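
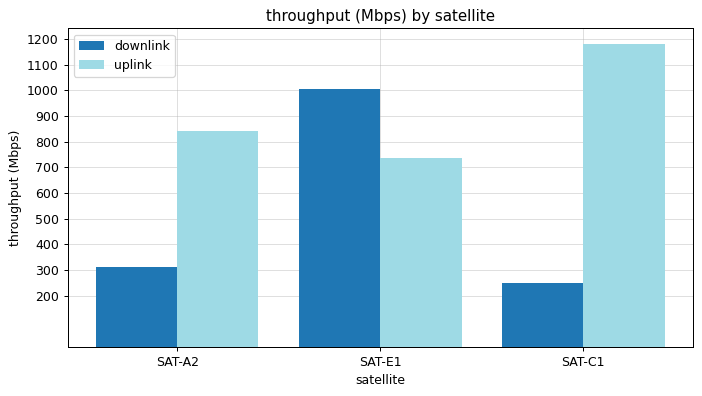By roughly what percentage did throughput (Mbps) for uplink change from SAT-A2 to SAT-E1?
SAT-A2 ≈ 800, SAT-E1 ≈ 700; (700 − 800) / 800 ≈ -12.5%.

≈ -12.5%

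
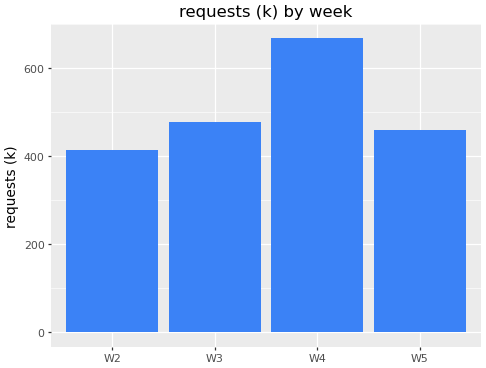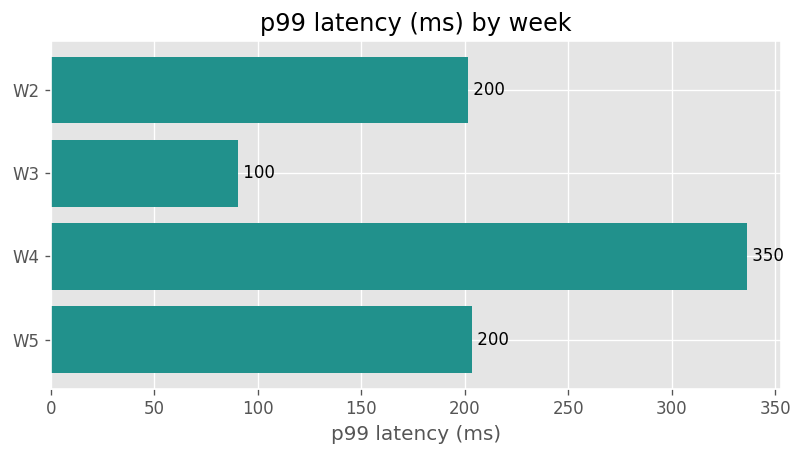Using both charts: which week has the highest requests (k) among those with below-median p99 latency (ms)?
W3

Chart 2 median p99 latency (ms) ≈ 200; below-median weeks: W2, W3. Among those, W3 has the highest requests (k) (≈ 500).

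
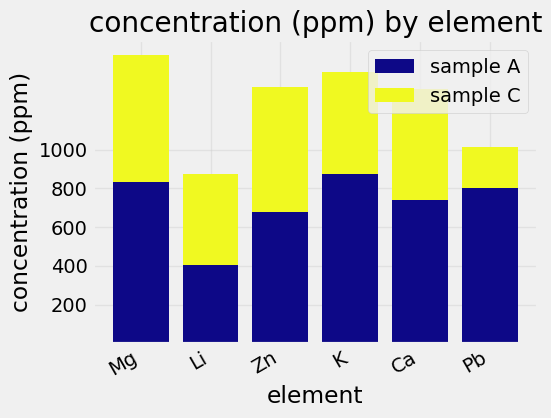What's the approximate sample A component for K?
sample A top ≈ 800, bottom ≈ 0; segment ≈ 800.

≈ 800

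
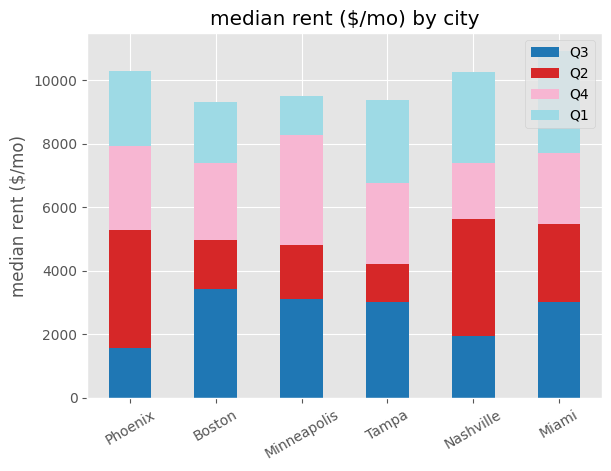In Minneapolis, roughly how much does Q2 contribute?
Q2 top ≈ 5000, bottom ≈ 3000; segment ≈ 2000.

≈ 2000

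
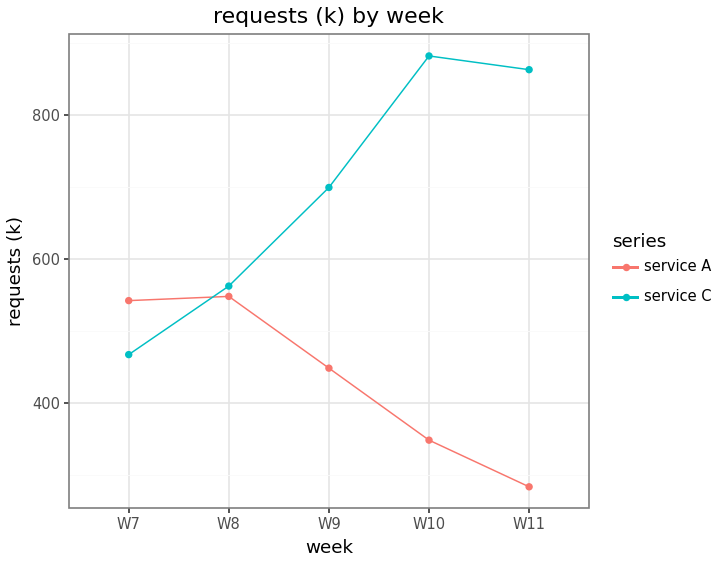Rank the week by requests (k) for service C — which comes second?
W11

Top 3 for service C: W10 ≈ 900, W11 ≈ 850, W9 ≈ 700.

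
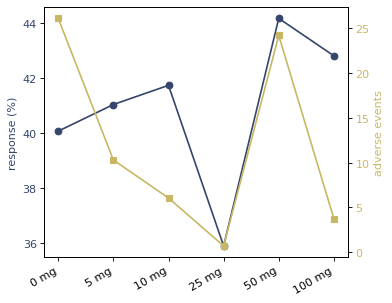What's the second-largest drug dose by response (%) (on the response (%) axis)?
Top 3 (on the response (%) axis): 50 mg ≈ 44, 100 mg ≈ 43, 10 mg ≈ 42.

100 mg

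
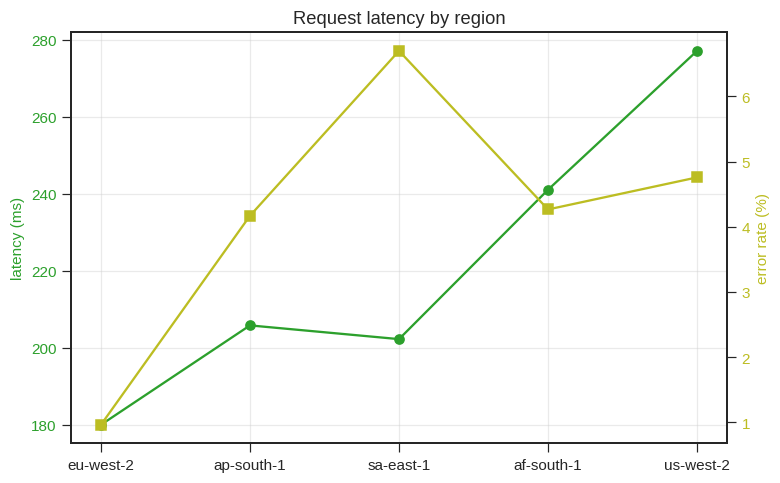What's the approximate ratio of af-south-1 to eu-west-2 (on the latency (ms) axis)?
≈ 1.33×

af-south-1 ≈ 240, eu-west-2 ≈ 180; 240/180 ≈ 1.33.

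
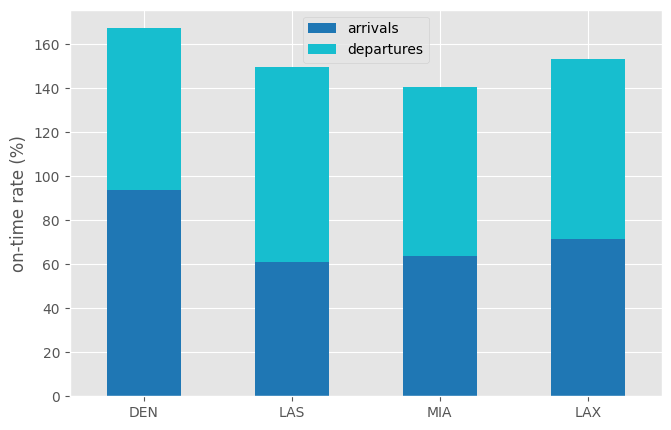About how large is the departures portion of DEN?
departures top ≈ 160, bottom ≈ 100; segment ≈ 60.

≈ 60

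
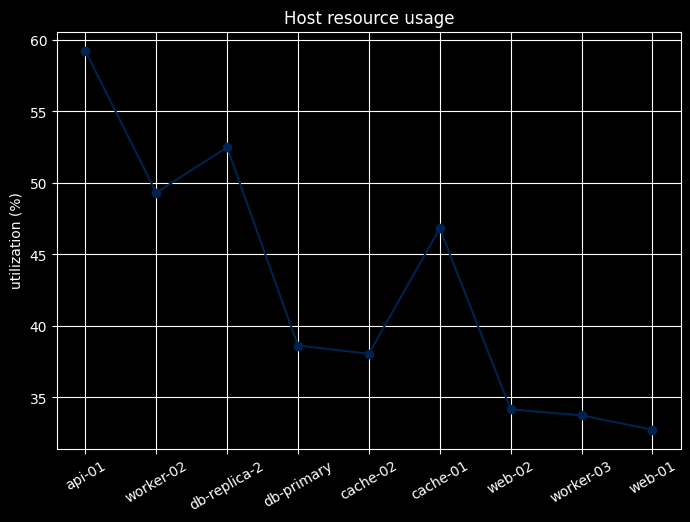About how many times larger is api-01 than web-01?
api-01 ≈ 60, web-01 ≈ 35; 60/35 ≈ 1.71.

≈ 1.71×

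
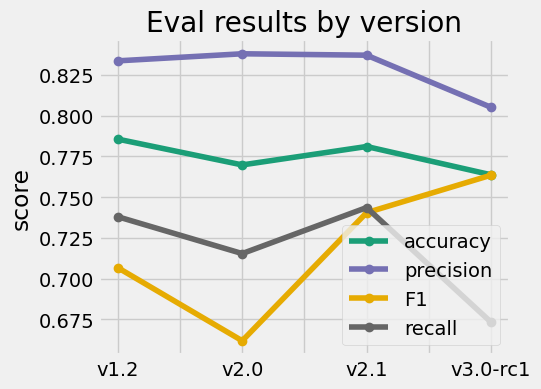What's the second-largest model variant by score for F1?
Top 3 for F1: v3.0-rc1 ≈ 0.76, v2.1 ≈ 0.74, v1.2 ≈ 0.70.

v2.1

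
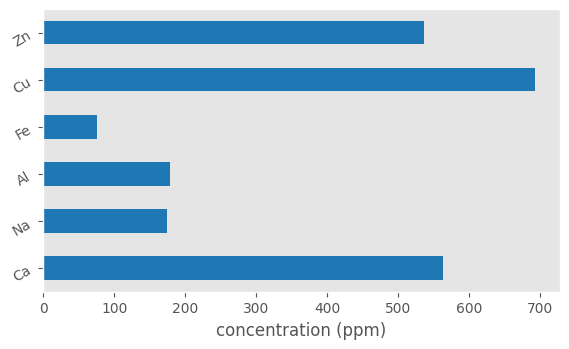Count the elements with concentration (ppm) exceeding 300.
3

Above 300: Ca, Cu, Zn.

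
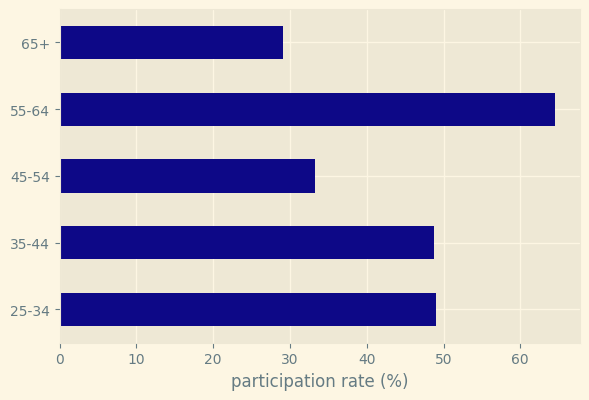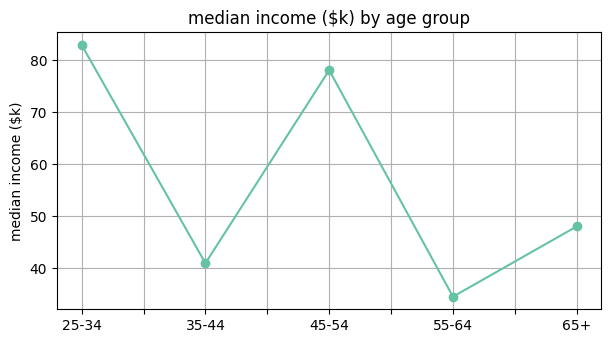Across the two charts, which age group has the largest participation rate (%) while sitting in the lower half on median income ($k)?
55-64

Chart 2 median median income ($k) ≈ 50; below-median age groups: 35-44, 55-64. Among those, 55-64 has the highest participation rate (%) (≈ 60).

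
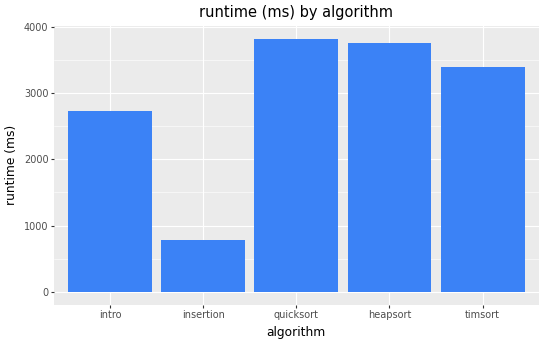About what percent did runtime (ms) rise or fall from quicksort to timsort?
≈ -12.5%

quicksort ≈ 4000, timsort ≈ 3500; (3500 − 4000) / 4000 ≈ -12.5%.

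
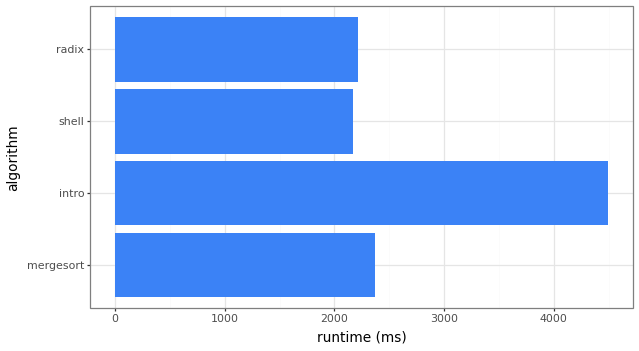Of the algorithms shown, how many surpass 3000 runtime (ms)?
Above 3000: intro.

1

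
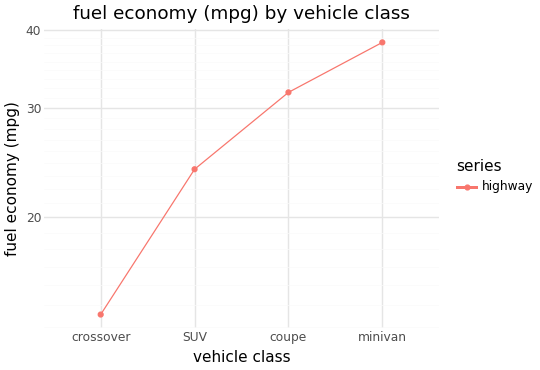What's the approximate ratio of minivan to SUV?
minivan ≈ 40, SUV ≈ 25; 40/25 ≈ 1.6.

≈ 1.6×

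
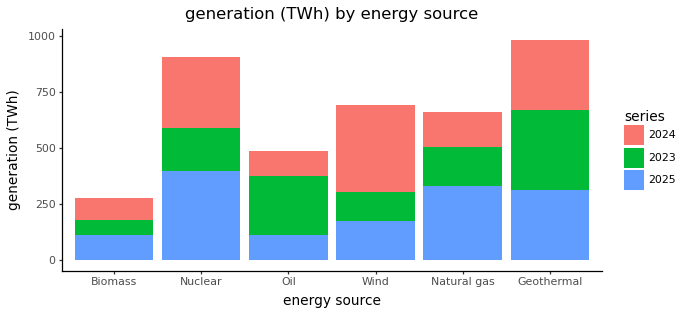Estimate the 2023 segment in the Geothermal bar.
2023 top ≈ 700, bottom ≈ 300; segment ≈ 400.

≈ 400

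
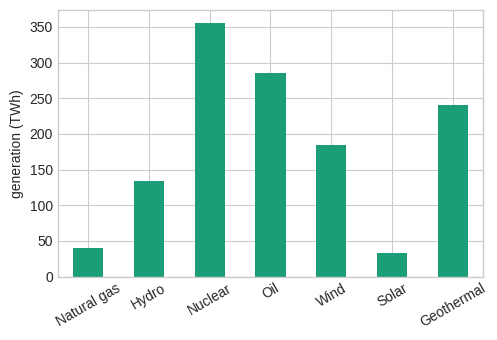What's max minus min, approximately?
Max Nuclear ≈ 350, min Solar ≈ 50; range ≈ 300.

≈ 300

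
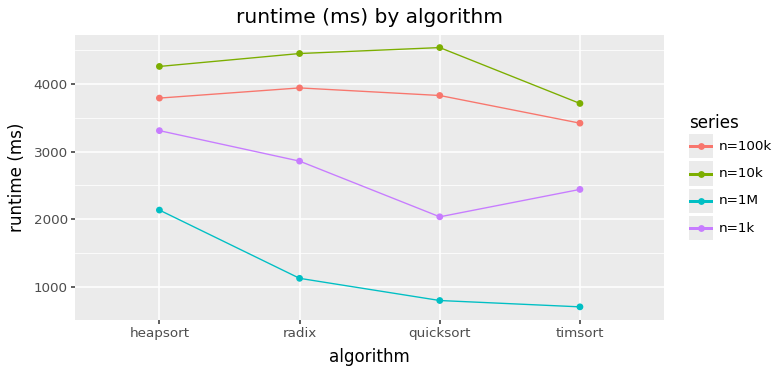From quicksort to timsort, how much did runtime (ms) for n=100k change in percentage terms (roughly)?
≈ -12.5%

quicksort ≈ 4000, timsort ≈ 3500; (3500 − 4000) / 4000 ≈ -12.5%.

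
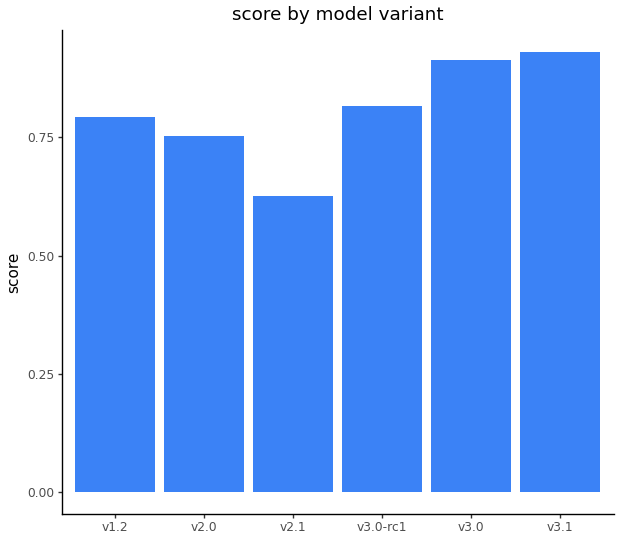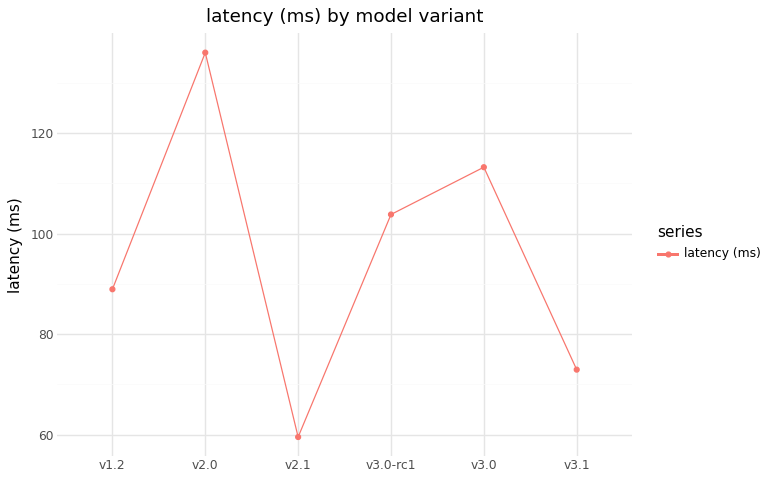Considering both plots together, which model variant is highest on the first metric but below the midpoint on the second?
Chart 2 median latency (ms) ≈ 100; below-median model variants: v1.2, v2.1, v3.1. Among those, v3.1 has the highest score (≈ 0.9).

v3.1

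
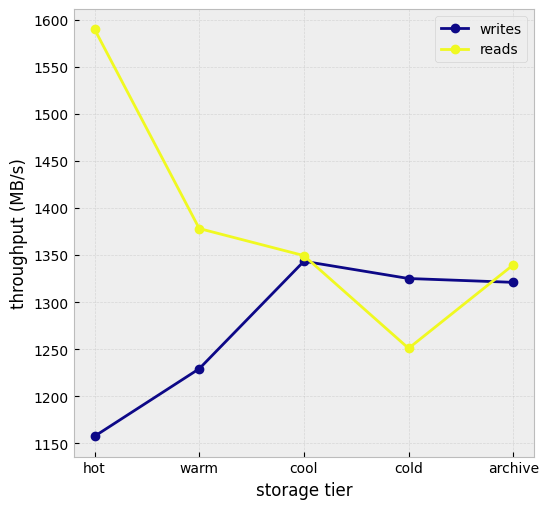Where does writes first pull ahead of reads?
cool: writes ≈ 1350 vs reads ≈ 1350 (not yet); cold: writes ≈ 1300 vs reads ≈ 1250 (first crossover).

cold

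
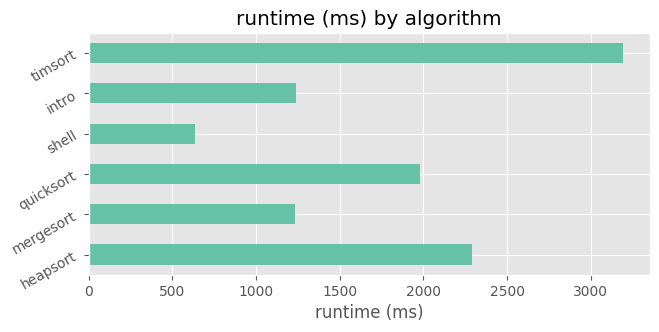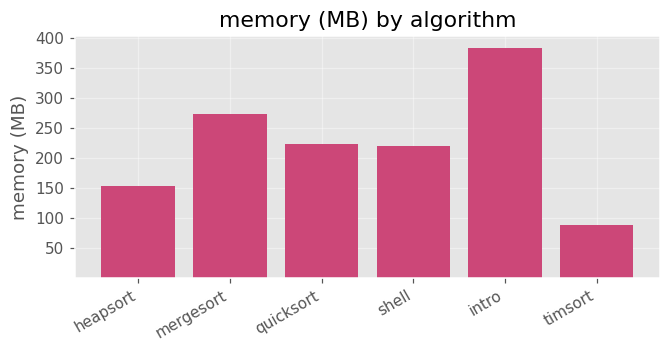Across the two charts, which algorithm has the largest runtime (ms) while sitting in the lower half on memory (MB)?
timsort

Chart 2 median memory (MB) ≈ 200; below-median algorithms: heapsort, shell, timsort. Among those, timsort has the highest runtime (ms) (≈ 3000).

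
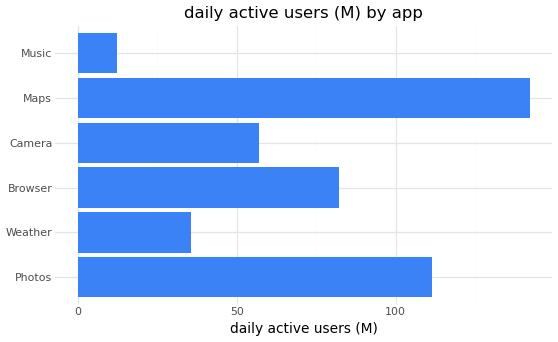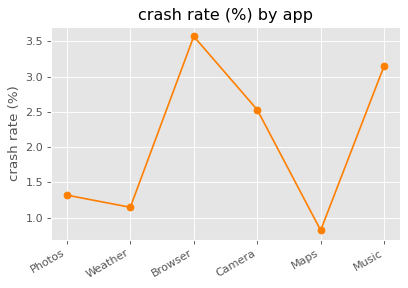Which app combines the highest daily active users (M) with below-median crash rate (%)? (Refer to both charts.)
Chart 2 median crash rate (%) ≈ 2; below-median apps: Photos, Weather, Maps. Among those, Maps has the highest daily active users (M) (≈ 140).

Maps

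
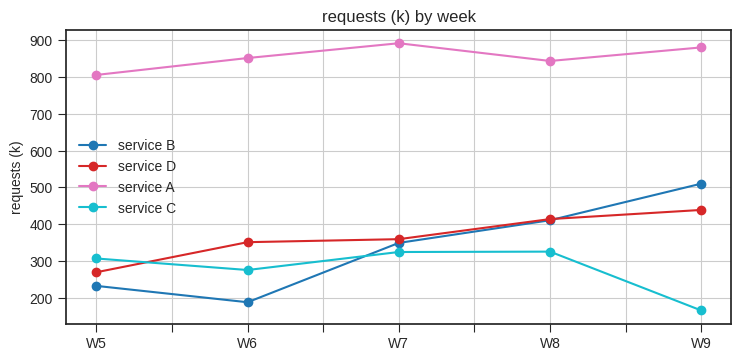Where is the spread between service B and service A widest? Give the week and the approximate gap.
W6: service B ≈ 200, service A ≈ 900 → gap ≈ 700. Next-largest (W5) is only ≈ 600.

W6, ≈ 700 k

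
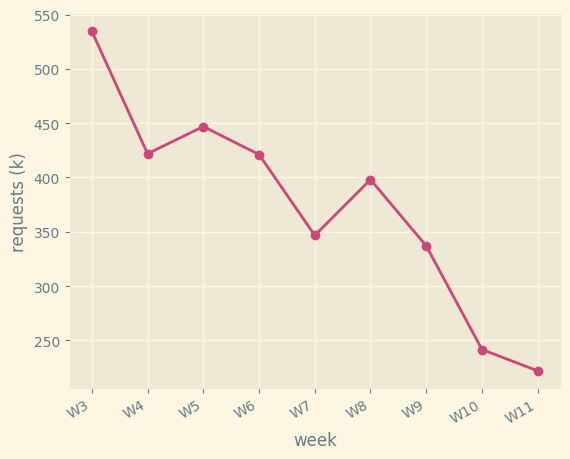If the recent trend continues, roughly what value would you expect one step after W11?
≈ 125

Last three: 350, 250, 200 → slope ≈ -75/step → next ≈ 125.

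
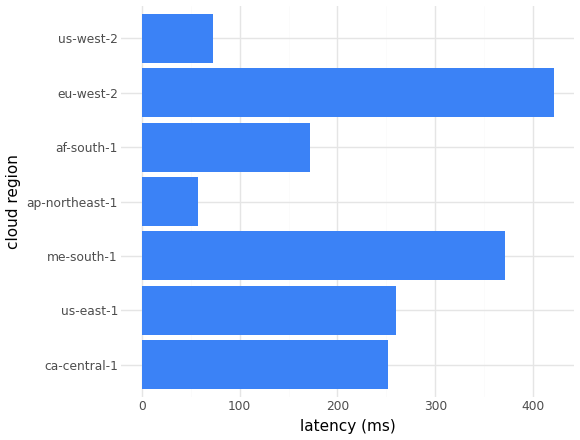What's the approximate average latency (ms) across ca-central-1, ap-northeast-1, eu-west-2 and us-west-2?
(250 + 50 + 400 + 50) / 4 ≈ 188.

≈ 188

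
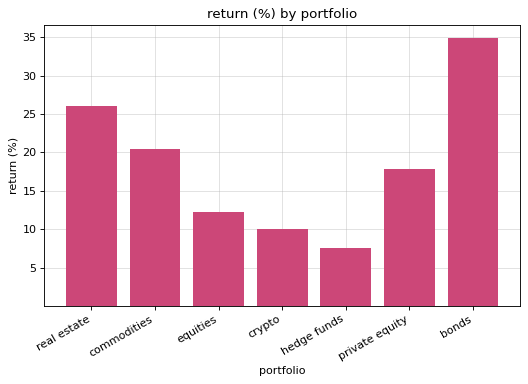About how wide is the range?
Max bonds ≈ 35, min hedge funds ≈ 10; range ≈ 25.

≈ 25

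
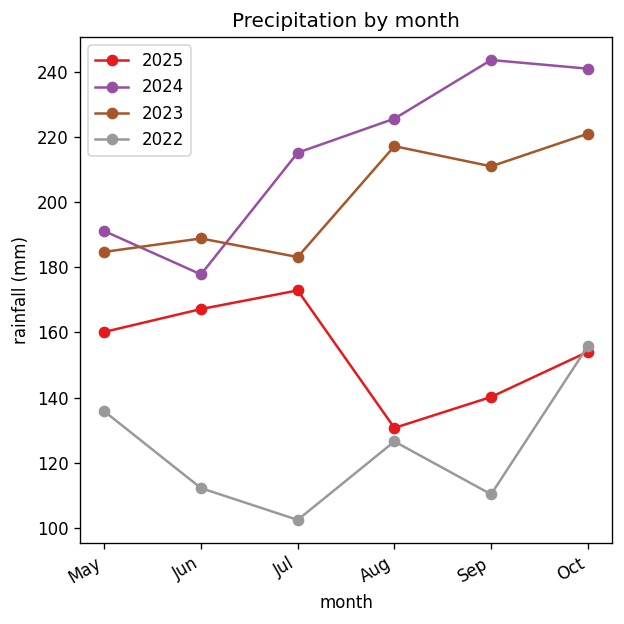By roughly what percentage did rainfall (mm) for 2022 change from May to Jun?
May ≈ 140, Jun ≈ 120; (120 − 140) / 140 ≈ -14.3%.

≈ -14.3%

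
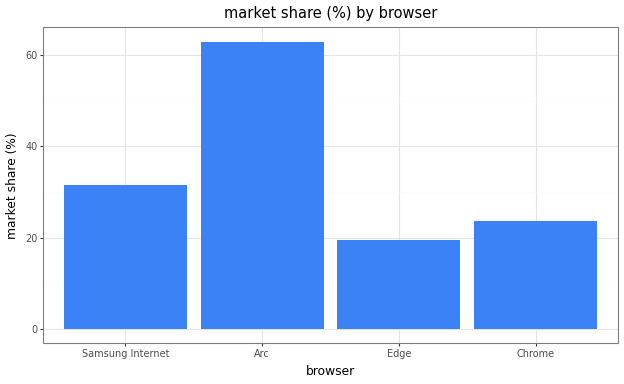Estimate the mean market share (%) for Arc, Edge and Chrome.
(60 + 20 + 20) / 3 ≈ 33.

≈ 33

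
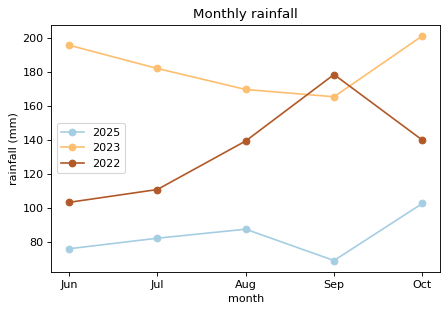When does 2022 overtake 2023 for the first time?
Sep

Aug: 2022 ≈ 140 vs 2023 ≈ 160 (not yet); Sep: 2022 ≈ 180 vs 2023 ≈ 160 (first crossover).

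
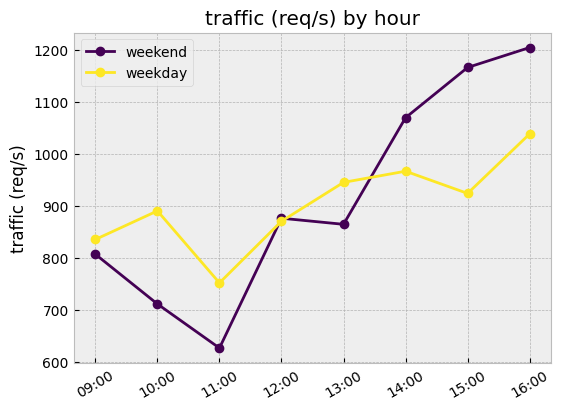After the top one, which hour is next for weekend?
15:00

Top 3 for weekend: 16:00 ≈ 1200, 15:00 ≈ 1150, 14:00 ≈ 1050.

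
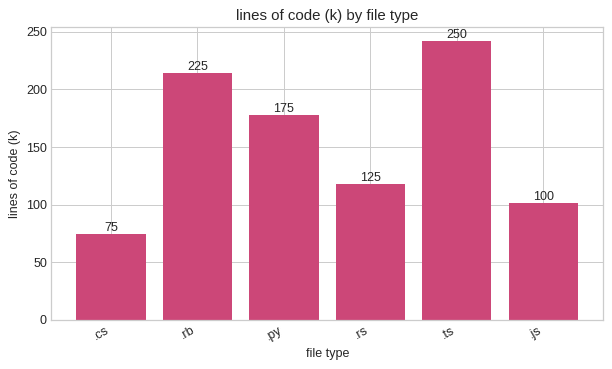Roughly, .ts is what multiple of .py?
.ts ≈ 250, .py ≈ 175; 250/175 ≈ 1.43.

≈ 1.43×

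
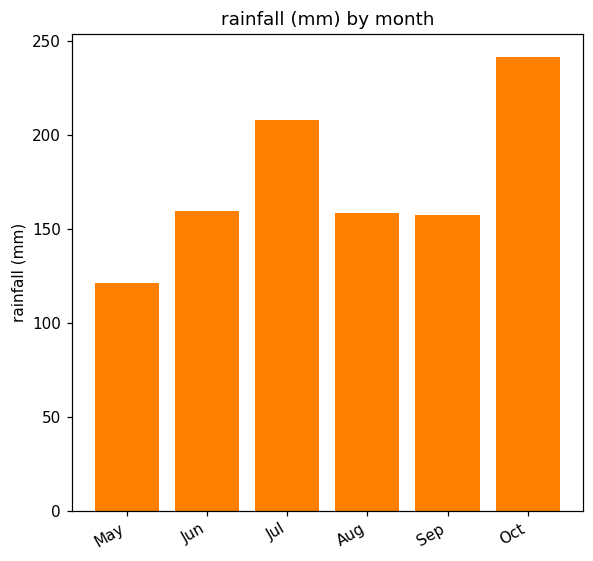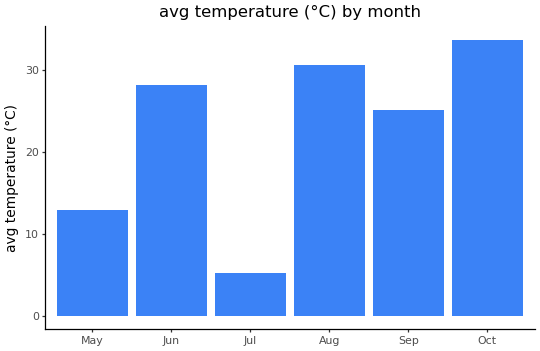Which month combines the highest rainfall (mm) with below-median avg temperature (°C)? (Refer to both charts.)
Chart 2 median avg temperature (°C) ≈ 25; below-median months: May, Jul, Sep. Among those, Jul has the highest rainfall (mm) (≈ 200).

Jul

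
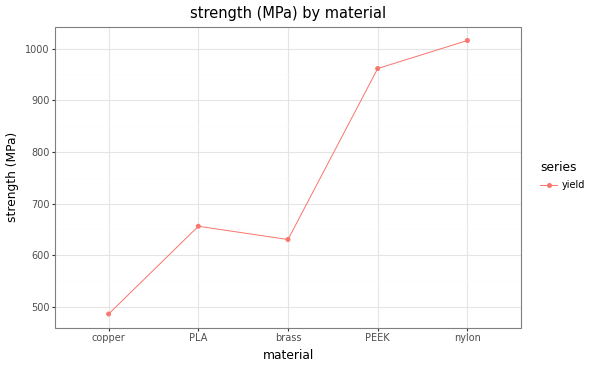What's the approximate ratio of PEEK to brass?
PEEK ≈ 950, brass ≈ 650; 950/650 ≈ 1.46.

≈ 1.46×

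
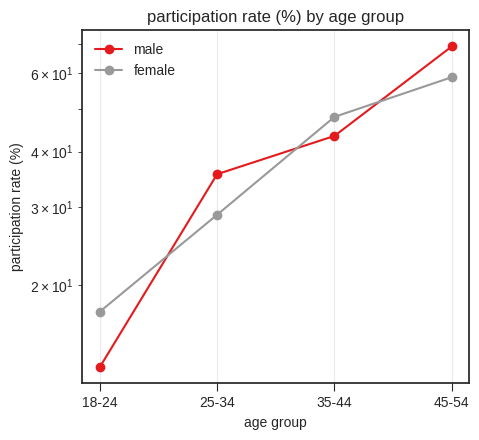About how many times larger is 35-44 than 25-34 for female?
≈ 1.67×

35-44 ≈ 50, 25-34 ≈ 30; 50/30 ≈ 1.67.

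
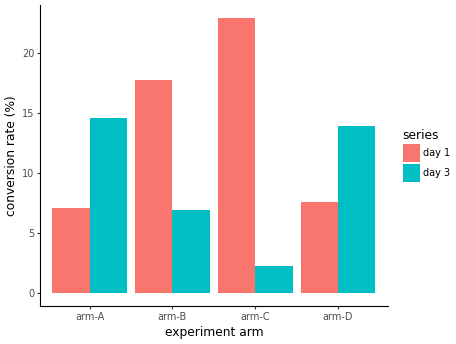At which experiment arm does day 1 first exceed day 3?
arm-B

arm-A: day 1 ≈ 8 vs day 3 ≈ 14 (not yet); arm-B: day 1 ≈ 18 vs day 3 ≈ 6 (first crossover).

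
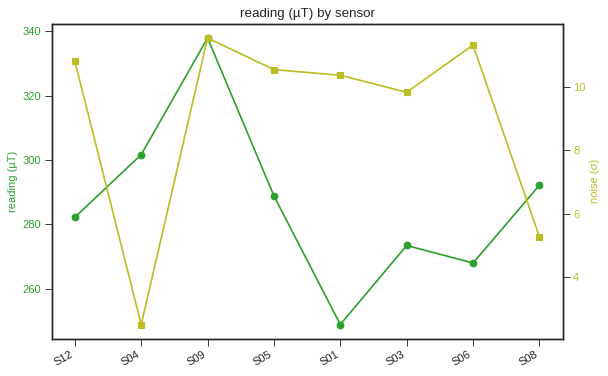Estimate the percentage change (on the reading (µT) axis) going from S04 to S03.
≈ -10%

S04 ≈ 300, S03 ≈ 270; (270 − 300) / 300 ≈ -10%.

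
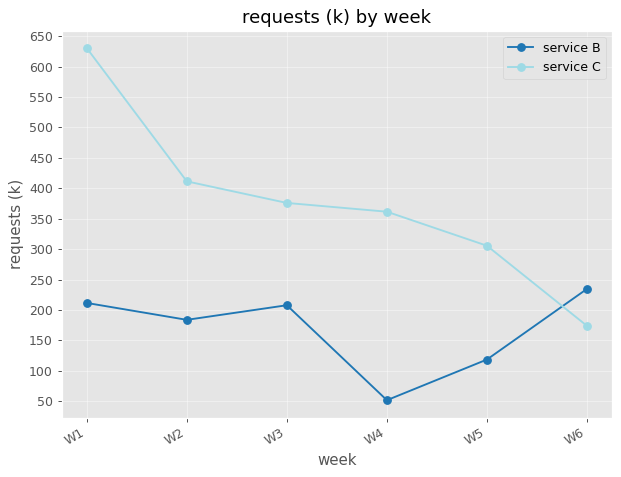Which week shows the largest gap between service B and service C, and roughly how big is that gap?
W1, ≈ 450 k

W1: service B ≈ 200, service C ≈ 650 → gap ≈ 450. Next-largest (W4) is only ≈ 300.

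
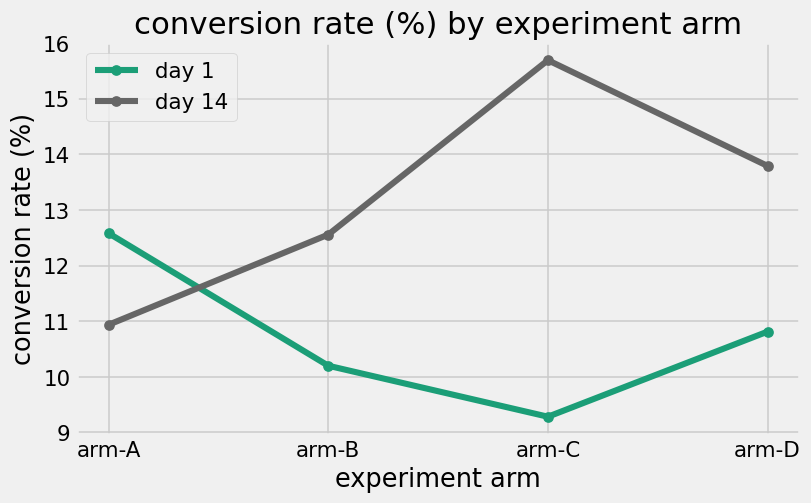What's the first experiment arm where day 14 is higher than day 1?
arm-A: day 14 ≈ 11 vs day 1 ≈ 13 (not yet); arm-B: day 14 ≈ 13 vs day 1 ≈ 10 (first crossover).

arm-B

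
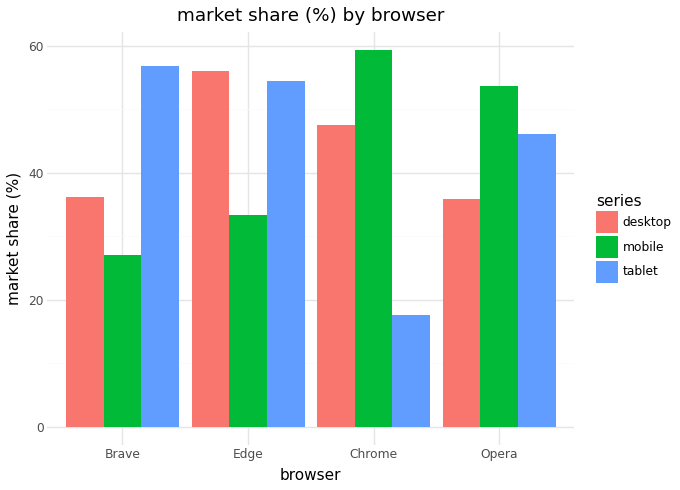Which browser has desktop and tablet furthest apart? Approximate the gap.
Chrome, ≈ 25 %

Chrome: desktop ≈ 45, tablet ≈ 20 → gap ≈ 25. Next-largest (Brave) is only ≈ 20.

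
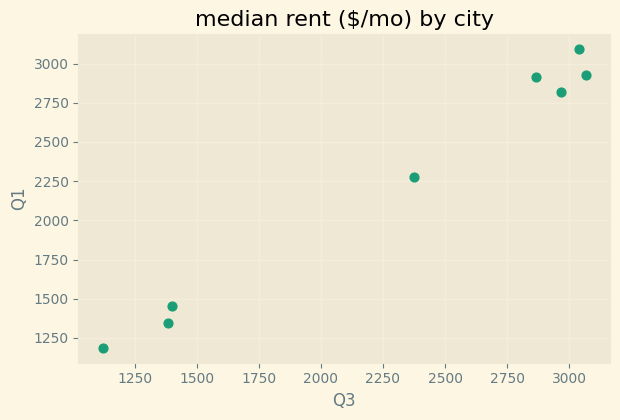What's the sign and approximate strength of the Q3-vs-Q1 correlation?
positive, strong

Points are positively correlated; strong (|r| ≈ 1.0).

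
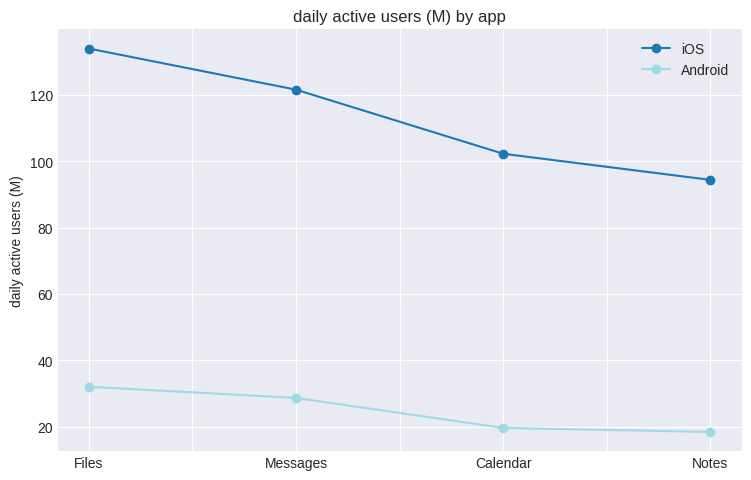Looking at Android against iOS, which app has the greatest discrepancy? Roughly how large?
Files: Android ≈ 30, iOS ≈ 130 → gap ≈ 100. Next-largest (Messages) is only ≈ 90.

Files, ≈ 100 M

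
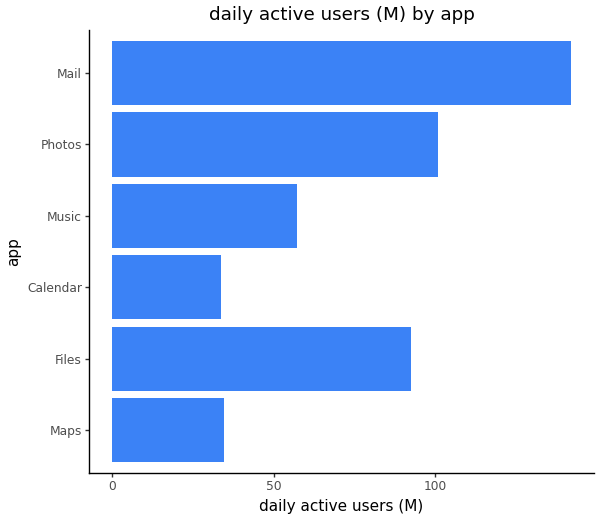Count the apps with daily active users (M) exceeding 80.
Above 80: Files, Photos, Mail.

3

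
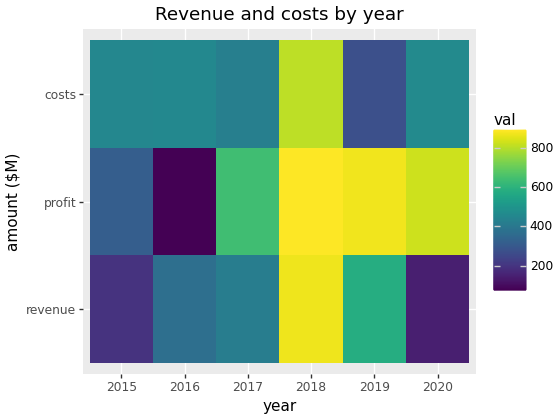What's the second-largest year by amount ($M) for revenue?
Top 3 for revenue: 2018 ≈ 900, 2019 ≈ 600, 2017 ≈ 400.

2019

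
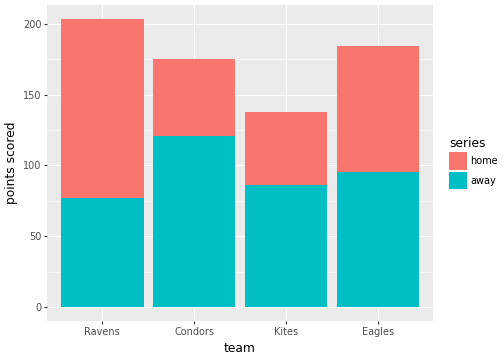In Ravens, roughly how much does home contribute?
≈ 120

home top ≈ 200, bottom ≈ 80; segment ≈ 120.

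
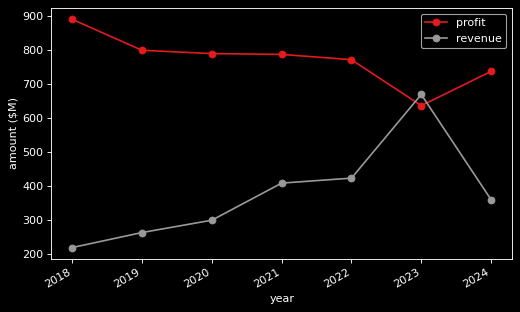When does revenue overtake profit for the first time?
2023

2022: revenue ≈ 400 vs profit ≈ 800 (not yet); 2023: revenue ≈ 700 vs profit ≈ 600 (first crossover).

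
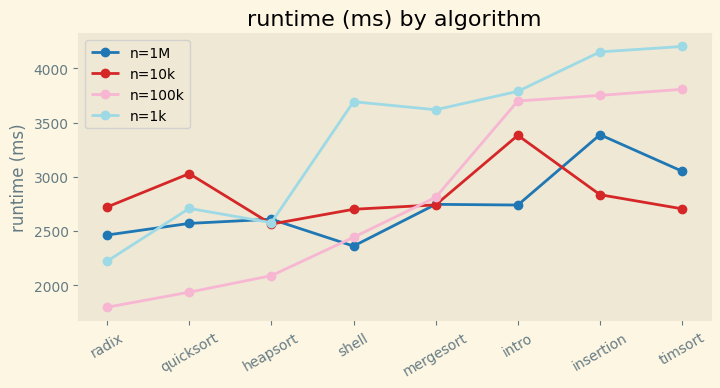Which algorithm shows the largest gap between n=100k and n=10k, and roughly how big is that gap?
timsort, ≈ 1500 ms

timsort: n=100k ≈ 4000, n=10k ≈ 2500 → gap ≈ 1500. Next-largest (quicksort) is only ≈ 1000.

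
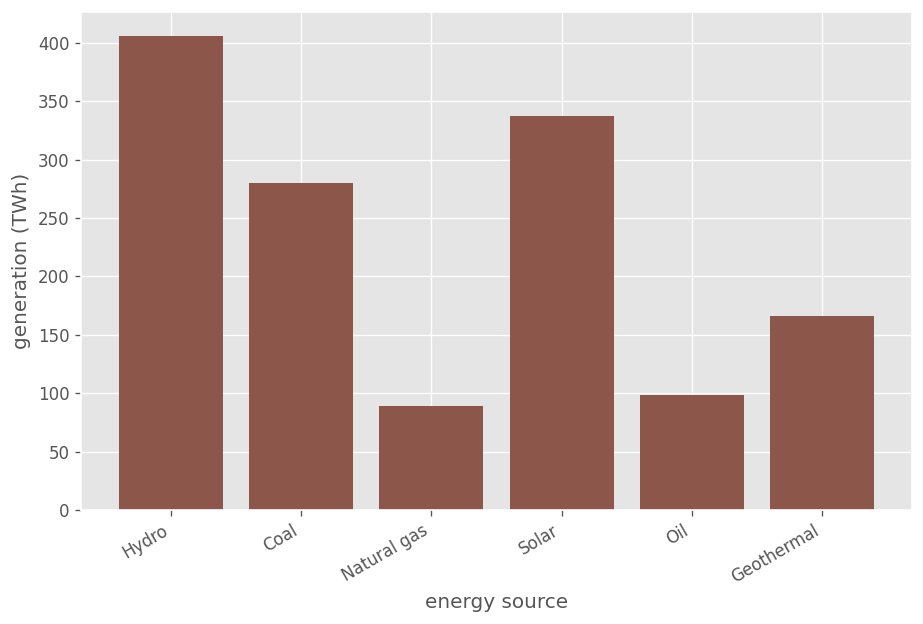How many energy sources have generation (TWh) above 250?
Above 250: Hydro, Coal, Solar.

3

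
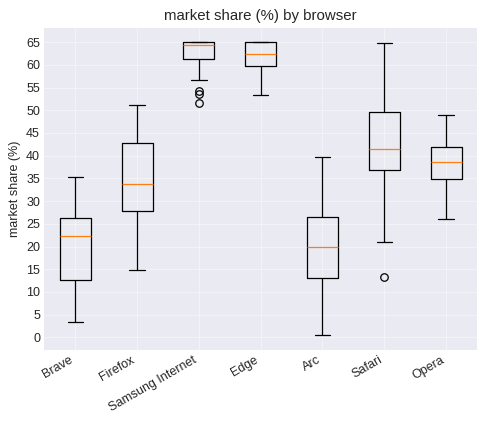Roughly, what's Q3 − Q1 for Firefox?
≈ 15

Q3 ≈ 45, Q1 ≈ 30; IQR ≈ 15.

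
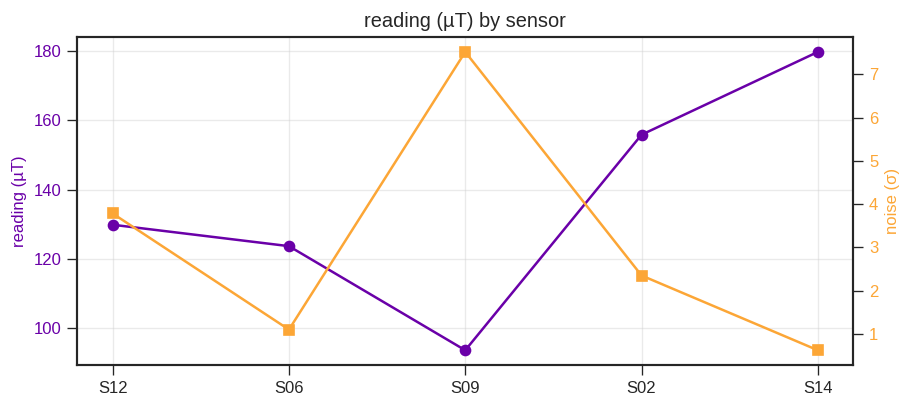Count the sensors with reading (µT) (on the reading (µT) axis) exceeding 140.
2

Above 140: S02, S14.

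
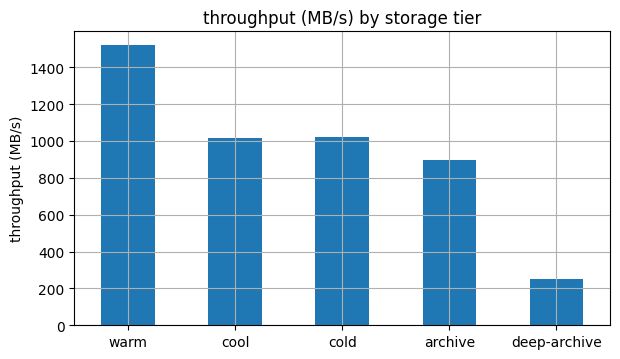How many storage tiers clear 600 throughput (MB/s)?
4

Above 600: warm, cool, cold, archive.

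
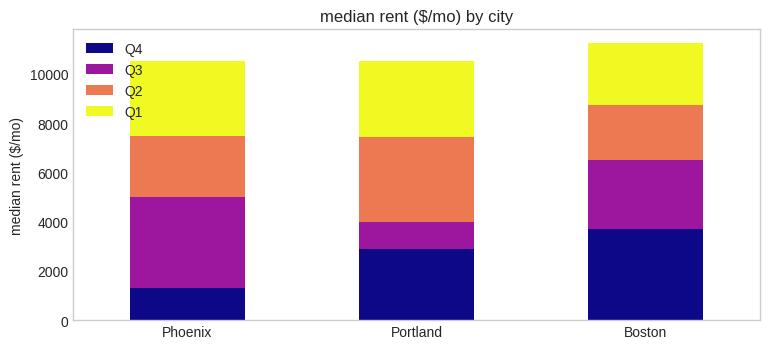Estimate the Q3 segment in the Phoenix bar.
≈ 4000

Q3 top ≈ 5000, bottom ≈ 1000; segment ≈ 4000.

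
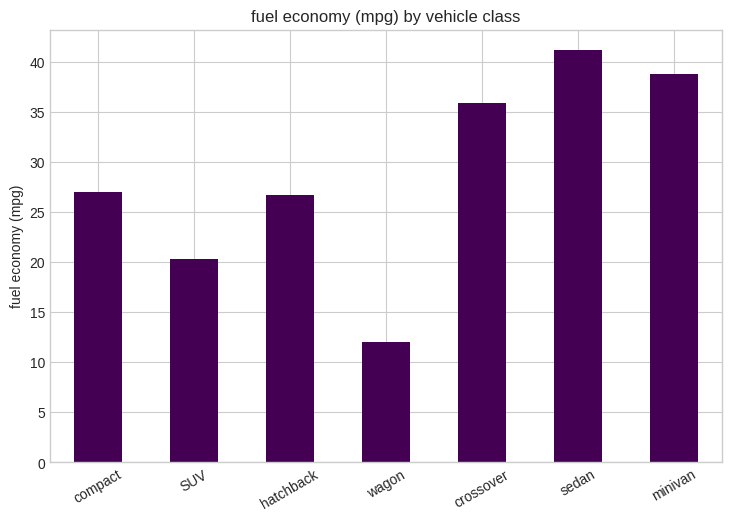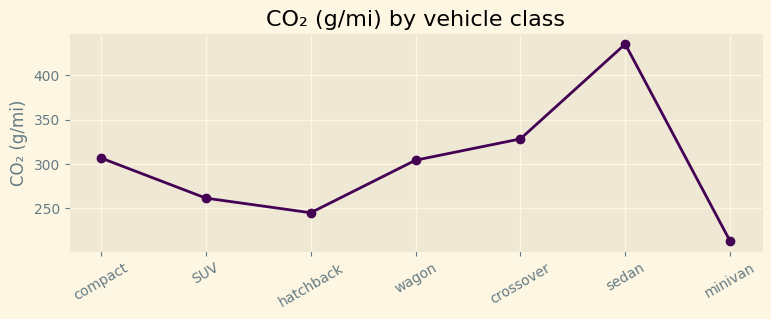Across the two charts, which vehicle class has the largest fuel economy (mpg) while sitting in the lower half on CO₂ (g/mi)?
minivan

Chart 2 median CO₂ (g/mi) ≈ 300; below-median vehicle classes: SUV, hatchback, minivan. Among those, minivan has the highest fuel economy (mpg) (≈ 40).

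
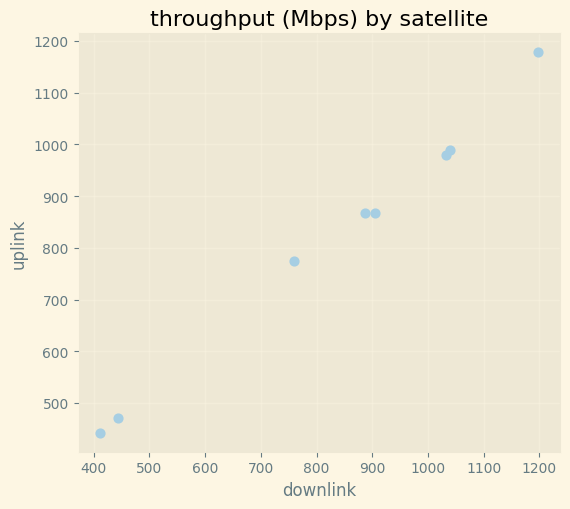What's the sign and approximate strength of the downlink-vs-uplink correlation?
Points are positively correlated; strong (|r| ≈ 1.0).

positive, strong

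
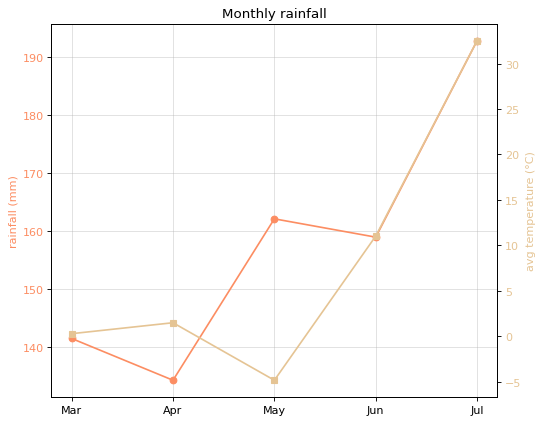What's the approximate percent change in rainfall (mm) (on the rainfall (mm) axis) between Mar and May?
Mar ≈ 140, May ≈ 160; (160 − 140) / 140 ≈ +14.3%.

≈ +14.3%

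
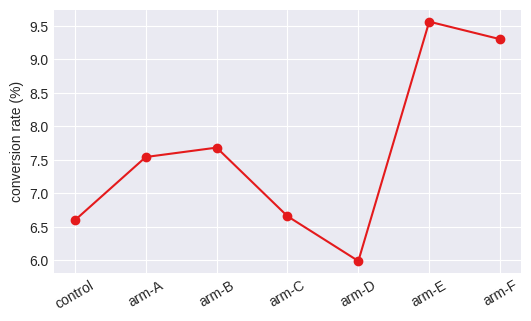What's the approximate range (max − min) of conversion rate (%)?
≈ 3.5

Max arm-E ≈ 9.5, min arm-D ≈ 6.0; range ≈ 3.5.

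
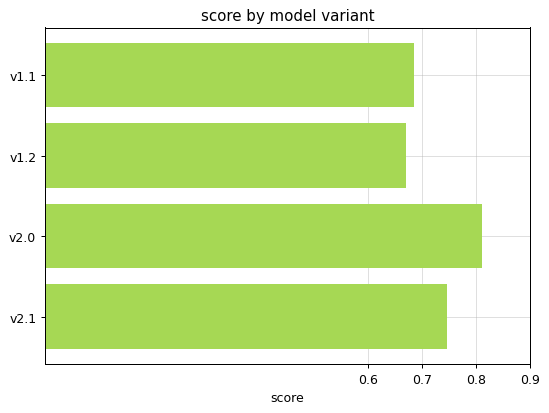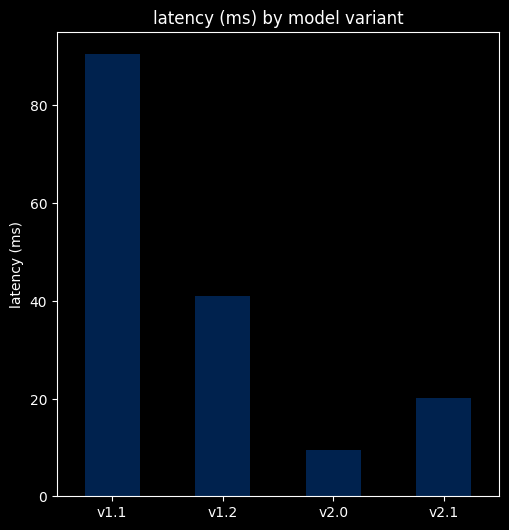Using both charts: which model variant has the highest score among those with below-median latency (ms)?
v2.0

Chart 2 median latency (ms) ≈ 30; below-median model variants: v2.0, v2.1. Among those, v2.0 has the highest score (≈ 0.8).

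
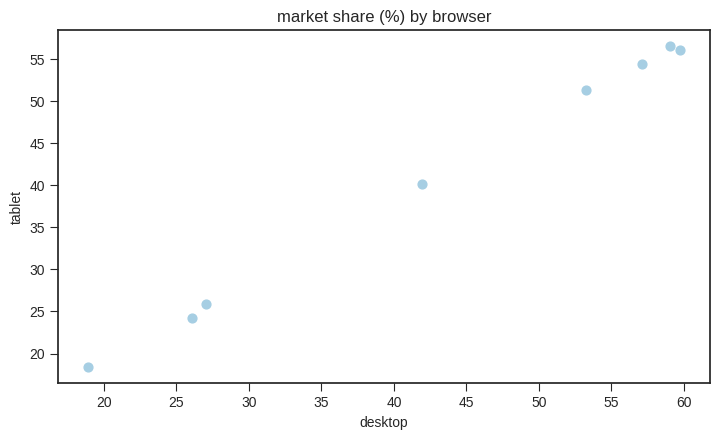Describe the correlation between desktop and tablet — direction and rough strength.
Points are positively correlated; strong (|r| ≈ 1.0).

positive, strong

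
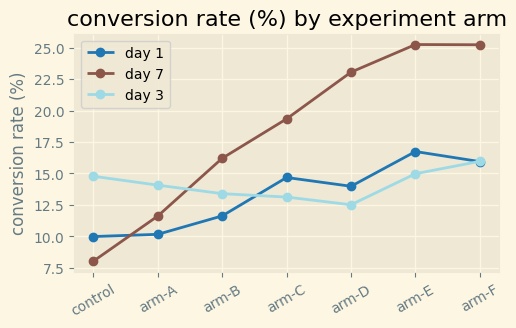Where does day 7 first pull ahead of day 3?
arm-B

arm-A: day 7 ≈ 12 vs day 3 ≈ 14 (not yet); arm-B: day 7 ≈ 16 vs day 3 ≈ 14 (first crossover).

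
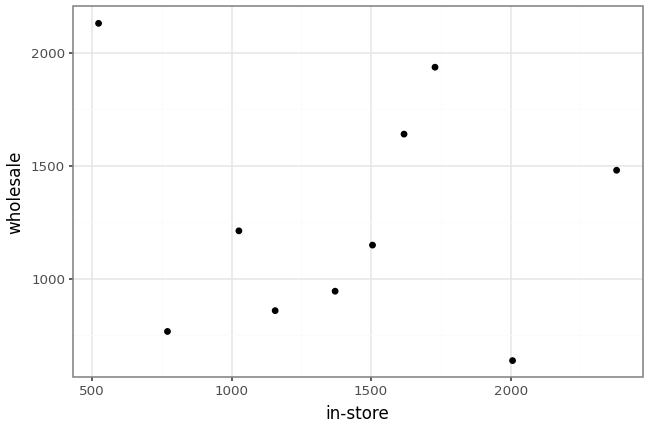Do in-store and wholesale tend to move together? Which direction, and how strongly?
Points are roughly uncorrelated; weak (|r| ≈ 0.1).

no clear correlation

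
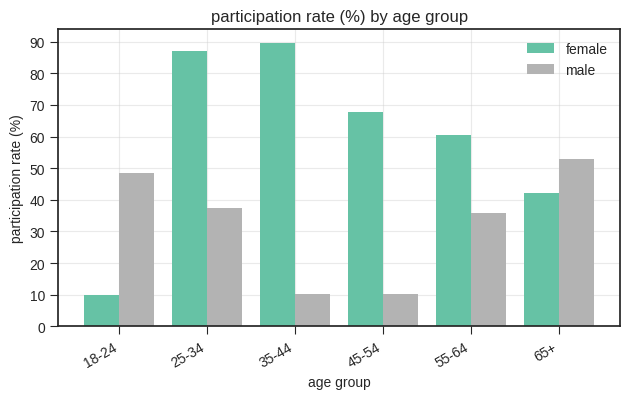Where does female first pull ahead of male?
25-34

18-24: female ≈ 10 vs male ≈ 50 (not yet); 25-34: female ≈ 90 vs male ≈ 40 (first crossover).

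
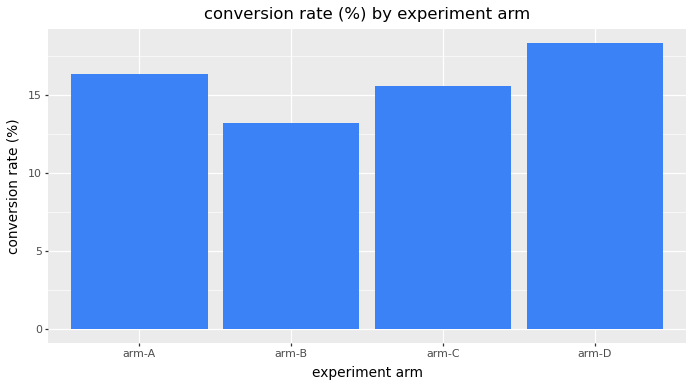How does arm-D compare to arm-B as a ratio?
arm-D ≈ 18, arm-B ≈ 14; 18/14 ≈ 1.29.

≈ 1.29×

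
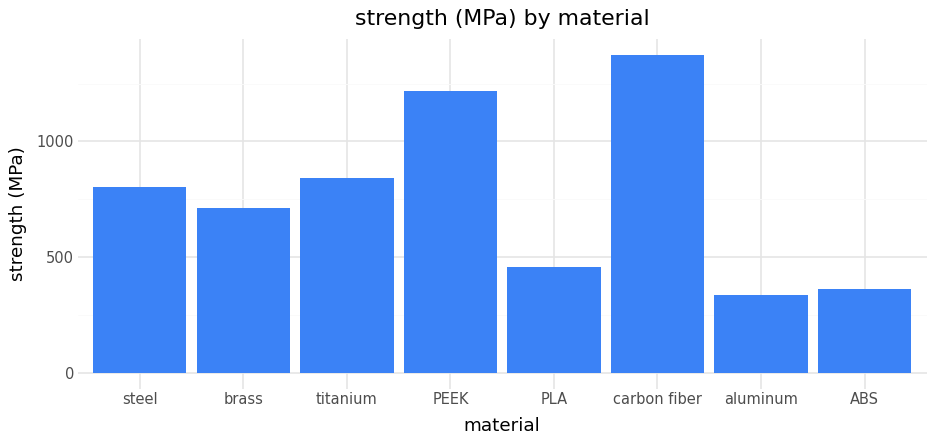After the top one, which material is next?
Top 3: carbon fiber ≈ 1400, PEEK ≈ 1200, titanium ≈ 800.

PEEK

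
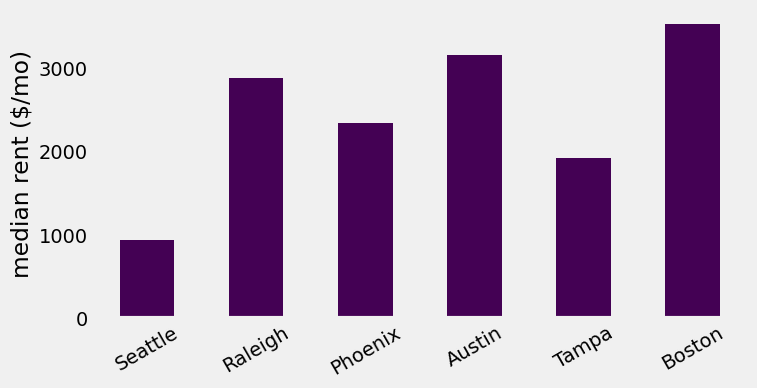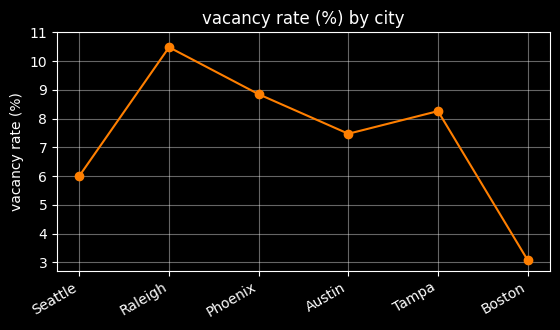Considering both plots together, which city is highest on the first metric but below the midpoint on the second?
Boston

Chart 2 median vacancy rate (%) ≈ 8; below-median cities: Seattle, Austin, Boston. Among those, Boston has the highest median rent ($/mo) (≈ 3500).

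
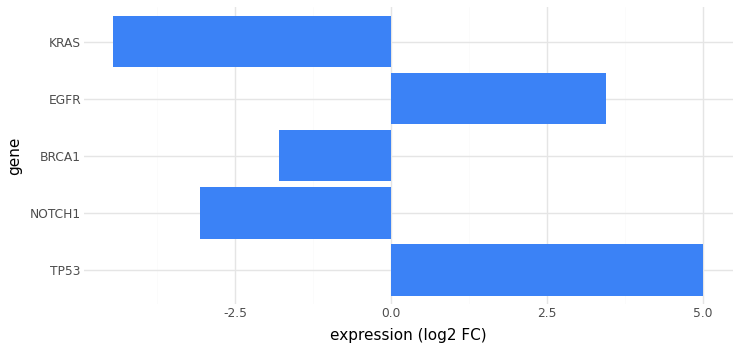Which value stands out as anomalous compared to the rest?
TP53 ≈ 5; the rest sit between ≈ -4 and ≈ 3.

TP53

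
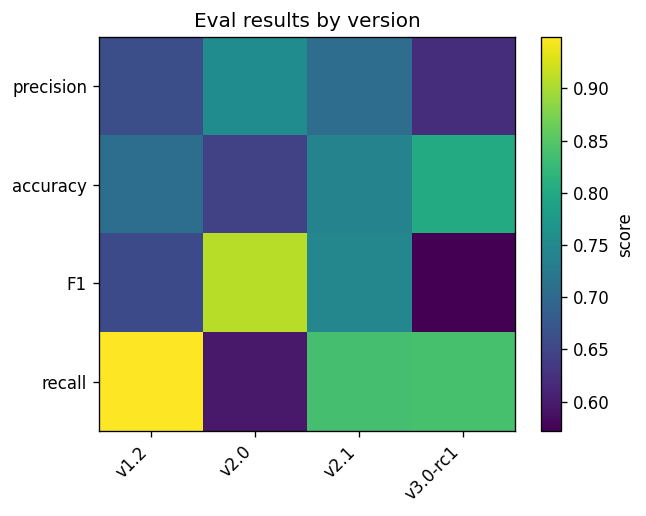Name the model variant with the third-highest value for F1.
v1.2

Top 4 for F1: v2.0 ≈ 0.90, v2.1 ≈ 0.75, v1.2 ≈ 0.65, v3.0-rc1 ≈ 0.55.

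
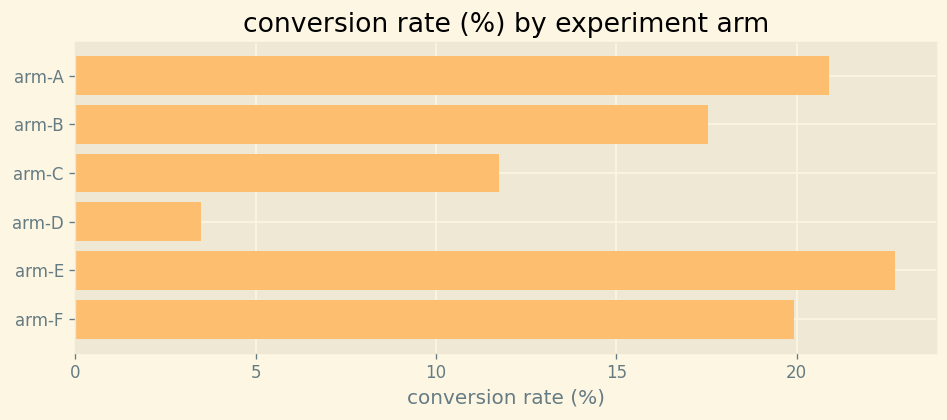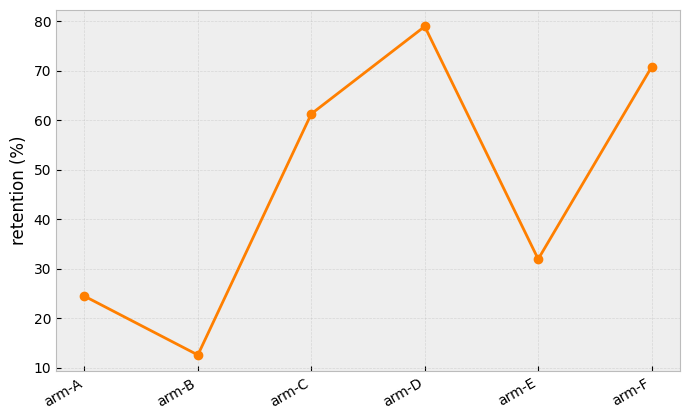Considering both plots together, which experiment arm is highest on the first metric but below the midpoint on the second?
Chart 2 median retention (%) ≈ 50; below-median experiment arms: arm-A, arm-B, arm-E. Among those, arm-E has the highest conversion rate (%) (≈ 25).

arm-E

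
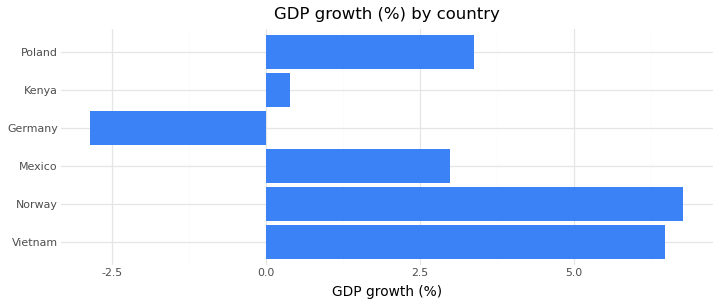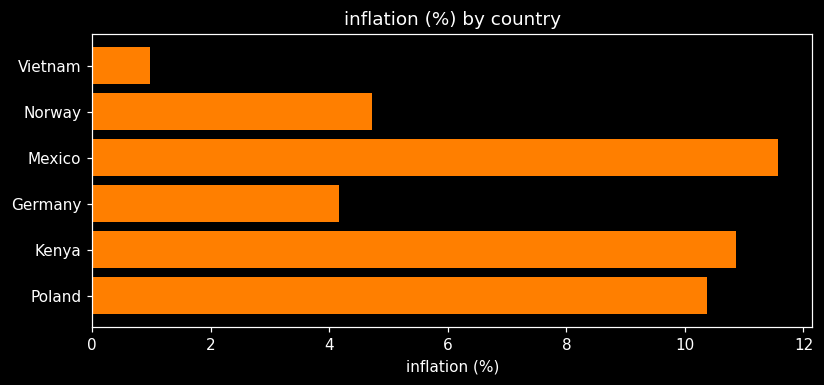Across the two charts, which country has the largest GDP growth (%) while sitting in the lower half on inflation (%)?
Chart 2 median inflation (%) ≈ 8; below-median countries: Vietnam, Norway, Germany. Among those, Norway has the highest GDP growth (%) (≈ 7).

Norway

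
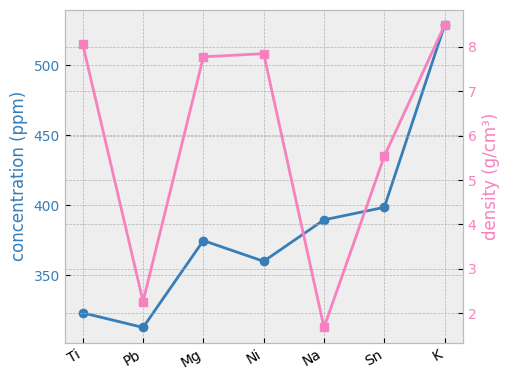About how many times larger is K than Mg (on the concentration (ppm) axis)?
≈ 1.37×

K ≈ 520, Mg ≈ 380; 520/380 ≈ 1.37.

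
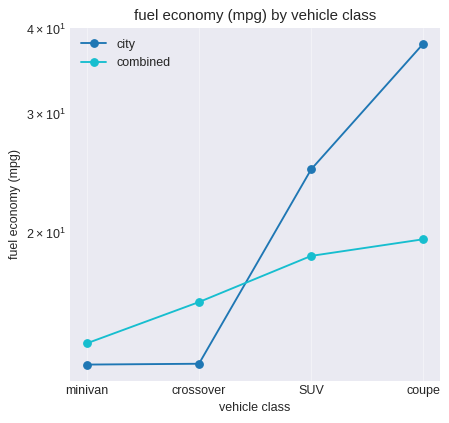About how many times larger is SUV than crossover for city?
≈ 1.67×

SUV ≈ 25, crossover ≈ 15; 25/15 ≈ 1.67.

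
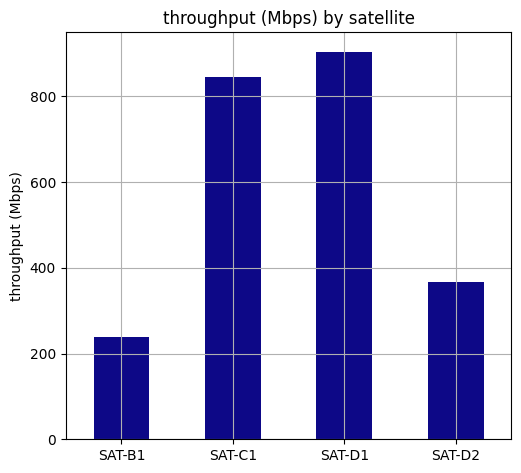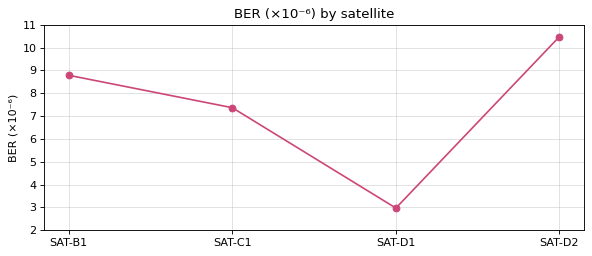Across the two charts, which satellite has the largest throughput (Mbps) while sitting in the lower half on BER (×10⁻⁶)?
SAT-D1

Chart 2 median BER (×10⁻⁶) ≈ 8; below-median satellites: SAT-C1, SAT-D1. Among those, SAT-D1 has the highest throughput (Mbps) (≈ 900).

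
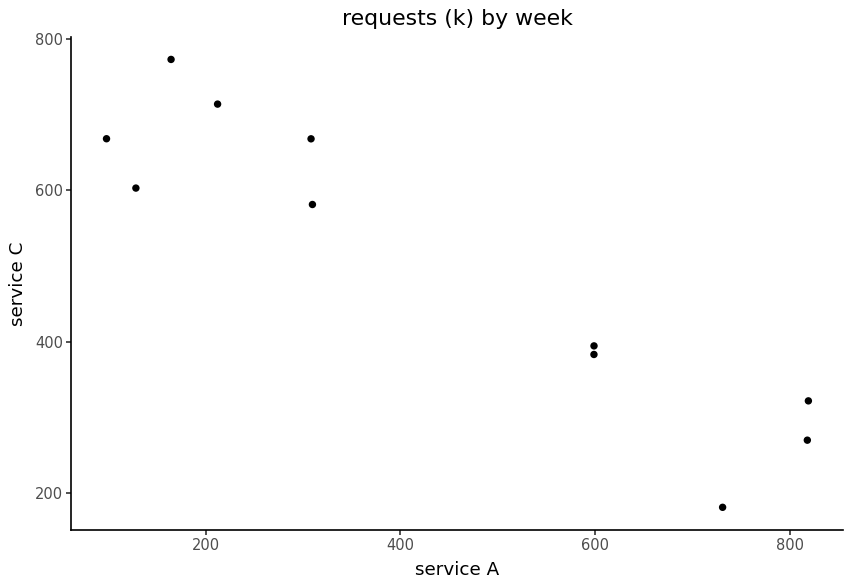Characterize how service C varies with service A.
Points are negatively correlated; strong (|r| ≈ 0.9).

negative, strong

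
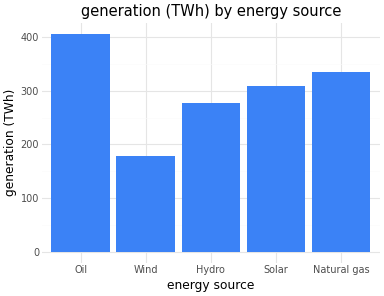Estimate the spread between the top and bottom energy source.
Max Oil ≈ 400, min Wind ≈ 200; range ≈ 200.

≈ 200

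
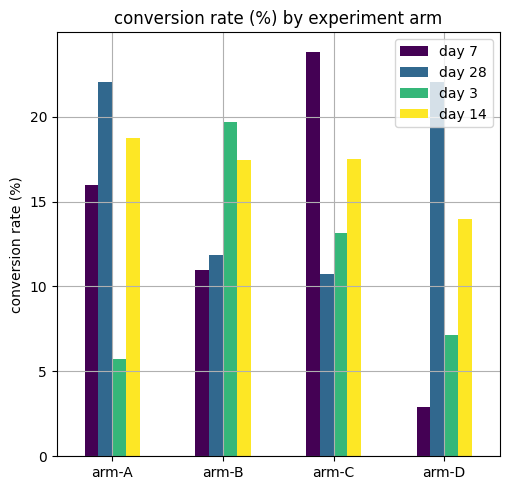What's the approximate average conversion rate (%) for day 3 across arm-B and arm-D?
(20 + 8) / 2 ≈ 14.

≈ 14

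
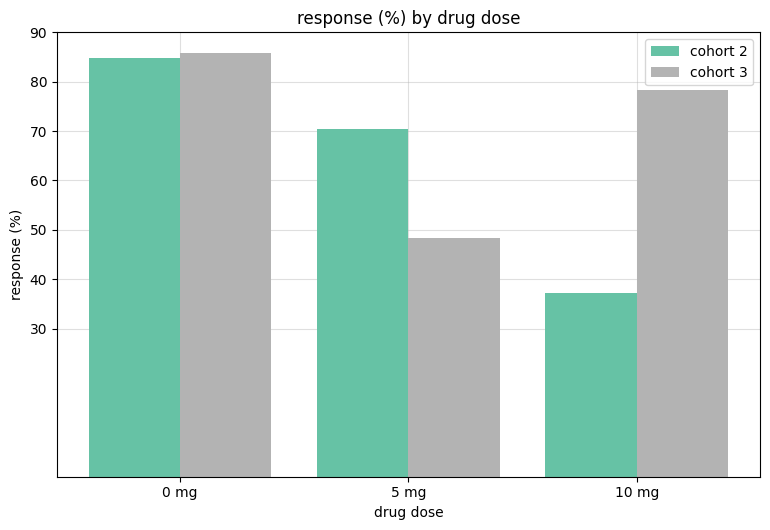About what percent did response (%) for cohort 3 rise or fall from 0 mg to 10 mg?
0 mg ≈ 90, 10 mg ≈ 80; (80 − 90) / 90 ≈ -11.1%.

≈ -11.1%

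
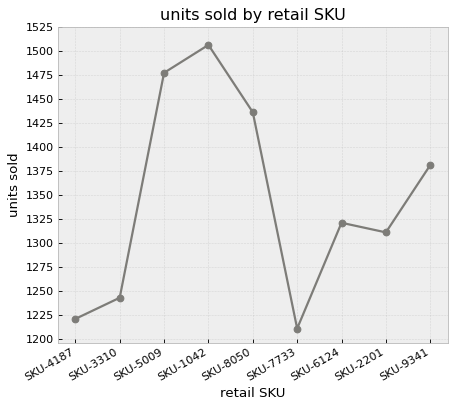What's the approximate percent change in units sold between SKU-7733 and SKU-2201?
SKU-7733 ≈ 1200, SKU-2201 ≈ 1300; (1300 − 1200) / 1200 ≈ +8.3%.

≈ +8.3%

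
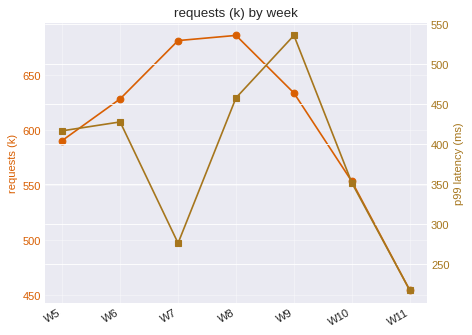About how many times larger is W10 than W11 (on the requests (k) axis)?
W10 ≈ 560, W11 ≈ 460; 560/460 ≈ 1.22.

≈ 1.22×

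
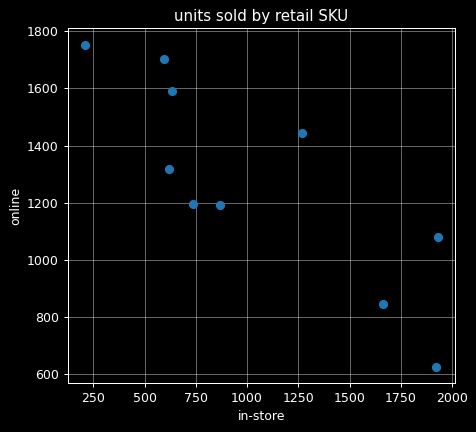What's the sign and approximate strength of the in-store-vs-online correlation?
negative, strong

Points are negatively correlated; strong (|r| ≈ 0.8).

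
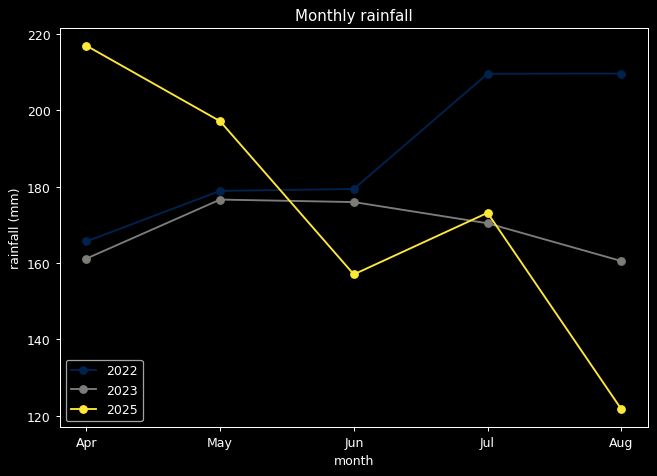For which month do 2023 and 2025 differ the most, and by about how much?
Apr: 2023 ≈ 160, 2025 ≈ 220 → gap ≈ 60. Next-largest (Aug) is only ≈ 40.

Apr, ≈ 60 mm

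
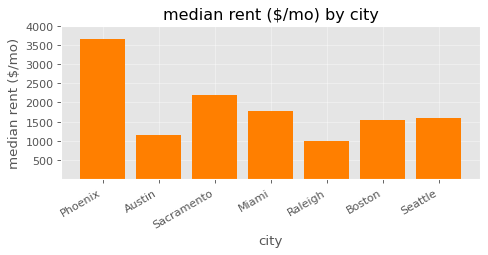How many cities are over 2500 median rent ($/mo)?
1

Above 2500: Phoenix.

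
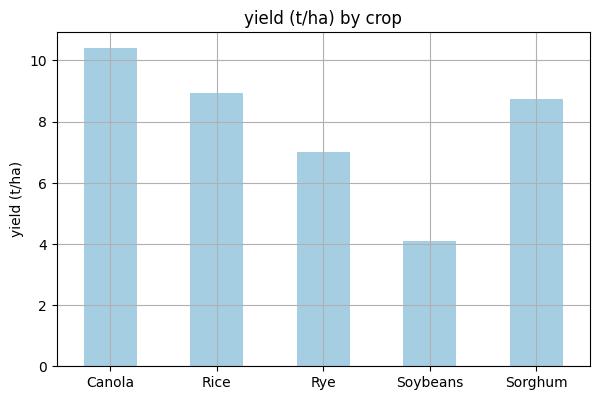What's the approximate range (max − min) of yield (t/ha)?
≈ 6

Max Canola ≈ 10, min Soybeans ≈ 4; range ≈ 6.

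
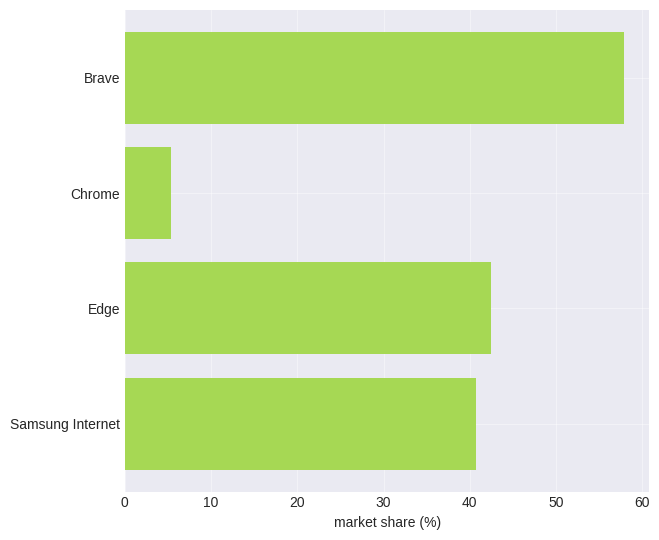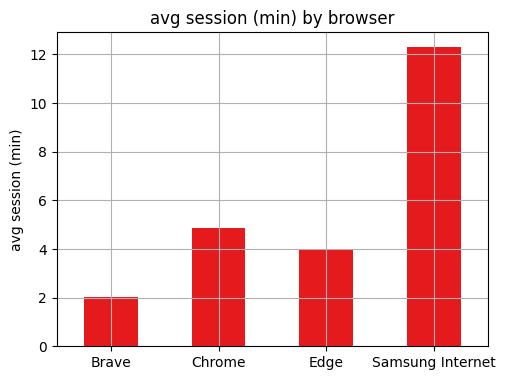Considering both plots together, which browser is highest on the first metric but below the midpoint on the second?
Chart 2 median avg session (min) ≈ 4; below-median browsers: Brave, Edge. Among those, Brave has the highest market share (%) (≈ 60).

Brave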